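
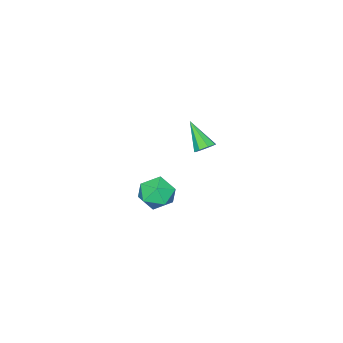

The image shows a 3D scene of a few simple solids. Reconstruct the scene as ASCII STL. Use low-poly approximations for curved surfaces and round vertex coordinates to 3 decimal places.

solid 
facet normal 0.147 0.689 -0.710
outer loop
vertex -2.544 -2.296 1.011
vertex -3.072 -2.404 0.797
vertex -2.857 -2.041 1.194
endloop
endfacet
facet normal 0.618 0.216 0.756
outer loop
vertex -2.544 -2.296 1.011
vertex -2.857 -2.041 1.194
vertex -3.328 -3.596 2.023
endloop
endfacet
facet normal 0.148 0.689 -0.710
outer loop
vertex -2.857 -2.041 1.194
vertex -3.072 -2.404 0.797
vertex -3.296 -1.997 1.145
endloop
endfacet
facet normal -0.049 0.481 0.875
outer loop
vertex -2.857 -2.041 1.194
vertex -3.296 -1.997 1.145
vertex -3.328 -3.596 2.023
endloop
endfacet
facet normal 0.148 0.688 -0.710
outer loop
vertex -3.296 -1.997 1.145
vertex -3.072 -2.404 0.797
vertex -3.604 -2.192 0.892
endloop
endfacet
facet normal -0.717 0.347 0.605
outer loop
vertex -3.296 -1.997 1.145
vertex -3.604 -2.192 0.892
vertex -3.328 -3.596 2.023
endloop
endfacet
facet normal 0.148 0.689 -0.710
outer loop
vertex -3.604 -2.192 0.892
vertex -3.072 -2.404 0.797
vertex -3.601 -2.511 0.583
endloop
endfacet
facet normal -0.988 -0.110 0.104
outer loop
vertex -3.604 -2.192 0.892
vertex -3.601 -2.511 0.583
vertex -3.328 -3.596 2.023
endloop
endfacet
facet normal 0.147 0.691 -0.708
outer loop
vertex -3.601 -2.511 0.583
vertex -3.072 -2.404 0.797
vertex -3.288 -2.766 0.399
endloop
endfacet
facet normal -0.706 -0.624 -0.336
outer loop
vertex -3.601 -2.511 0.583
vertex -3.288 -2.766 0.399
vertex -3.328 -3.596 2.023
endloop
endfacet
facet normal 0.148 0.690 -0.708
outer loop
vertex -3.288 -2.766 0.399
vertex -3.072 -2.404 0.797
vertex -2.849 -2.81 0.448
endloop
endfacet
facet normal -0.038 -0.889 -0.456
outer loop
vertex -3.288 -2.766 0.399
vertex -2.849 -2.81 0.448
vertex -3.328 -3.596 2.023
endloop
endfacet
facet normal 0.147 0.690 -0.709
outer loop
vertex -2.849 -2.81 0.448
vertex -3.072 -2.404 0.797
vertex -2.541 -2.615 0.702
endloop
endfacet
facet normal 0.630 -0.754 -0.185
outer loop
vertex -2.849 -2.81 0.448
vertex -2.541 -2.615 0.702
vertex -3.328 -3.596 2.023
endloop
endfacet
facet normal 0.147 0.689 -0.710
outer loop
vertex -2.541 -2.615 0.702
vertex -3.072 -2.404 0.797
vertex -2.544 -2.296 1.011
endloop
endfacet
facet normal 0.901 -0.297 0.316
outer loop
vertex -2.541 -2.615 0.702
vertex -2.544 -2.296 1.011
vertex -3.328 -3.596 2.023
endloop
endfacet
facet normal 0.201 -0.139 0.970
outer loop
vertex 3.476 0.552 3.09
vertex 2.685 0.021 3.178
vertex 3.515 -0.393 2.946
endloop
endfacet
facet normal 0.802 -0.057 0.594
outer loop
vertex 3.476 0.552 3.09
vertex 3.515 -0.393 2.946
vertex 3.989 0.199 2.363
endloop
endfacet
facet normal 0.773 0.576 0.266
outer loop
vertex 3.476 0.552 3.09
vertex 3.989 0.199 2.363
vertex 3.451 0.98 2.234
endloop
endfacet
facet normal 0.153 0.886 0.438
outer loop
vertex 3.476 0.552 3.09
vertex 3.451 0.98 2.234
vertex 2.645 0.87 2.738
endloop
endfacet
facet normal -0.200 0.443 0.874
outer loop
vertex 3.476 0.552 3.09
vertex 2.645 0.87 2.738
vertex 2.685 0.021 3.178
endloop
endfacet
facet normal 0.820 -0.564 0.094
outer loop
vertex 3.989 0.199 2.363
vertex 3.515 -0.393 2.946
vertex 3.515 -0.55 2.002
endloop
endfacet
facet normal -0.152 -0.697 0.701
outer loop
vertex 3.515 -0.393 2.946
vertex 2.685 0.021 3.178
vertex 2.709 -0.66 2.506
endloop
endfacet
facet normal -0.802 0.245 0.545
outer loop
vertex 2.685 0.021 3.178
vertex 2.645 0.87 2.738
vertex 2.171 0.121 2.377
endloop
endfacet
facet normal -0.231 0.960 -0.160
outer loop
vertex 2.645 0.87 2.738
vertex 3.451 0.98 2.234
vertex 2.645 0.713 1.794
endloop
endfacet
facet normal 0.772 0.460 -0.438
outer loop
vertex 3.451 0.98 2.234
vertex 3.989 0.199 2.363
vertex 3.475 0.299 1.562
endloop
endfacet
facet normal -0.153 -0.886 -0.438
outer loop
vertex 2.684 -0.232 1.65
vertex 3.515 -0.55 2.002
vertex 2.709 -0.66 2.506
endloop
endfacet
facet normal -0.773 -0.576 -0.266
outer loop
vertex 2.684 -0.232 1.65
vertex 2.709 -0.66 2.506
vertex 2.171 0.121 2.377
endloop
endfacet
facet normal -0.802 0.057 -0.594
outer loop
vertex 2.684 -0.232 1.65
vertex 2.171 0.121 2.377
vertex 2.645 0.713 1.794
endloop
endfacet
facet normal -0.201 0.139 -0.970
outer loop
vertex 2.684 -0.232 1.65
vertex 2.645 0.713 1.794
vertex 3.475 0.299 1.562
endloop
endfacet
facet normal 0.200 -0.443 -0.874
outer loop
vertex 2.684 -0.232 1.65
vertex 3.475 0.299 1.562
vertex 3.515 -0.55 2.002
endloop
endfacet
facet normal 0.231 -0.960 0.160
outer loop
vertex 2.709 -0.66 2.506
vertex 3.515 -0.55 2.002
vertex 3.515 -0.393 2.946
endloop
endfacet
facet normal -0.772 -0.460 0.438
outer loop
vertex 2.171 0.121 2.377
vertex 2.709 -0.66 2.506
vertex 2.685 0.021 3.178
endloop
endfacet
facet normal -0.820 0.564 -0.094
outer loop
vertex 2.645 0.713 1.794
vertex 2.171 0.121 2.377
vertex 2.645 0.87 2.738
endloop
endfacet
facet normal 0.152 0.697 -0.701
outer loop
vertex 3.475 0.299 1.562
vertex 2.645 0.713 1.794
vertex 3.451 0.98 2.234
endloop
endfacet
facet normal 0.802 -0.245 -0.545
outer loop
vertex 3.515 -0.55 2.002
vertex 3.475 0.299 1.562
vertex 3.989 0.199 2.363
endloop
endfacet

endsolid


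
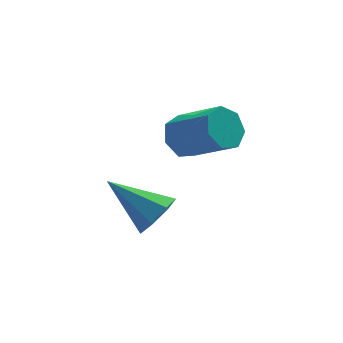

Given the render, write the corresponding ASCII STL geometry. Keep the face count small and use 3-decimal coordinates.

solid 
facet normal -0.620 0.569 -0.540
outer loop
vertex 3.641 2.614 1.969
vertex 3.303 2.909 2.668
vertex 3.949 3.206 2.239
endloop
endfacet
facet normal 0.658 0.001 -0.753
outer loop
vertex 3.641 2.614 1.969
vertex 3.949 3.206 2.239
vertex 4.794 1.555 2.974
endloop
endfacet
facet normal 0.658 0.001 -0.753
outer loop
vertex 4.794 1.555 2.974
vertex 3.949 3.206 2.239
vertex 5.102 2.147 3.244
endloop
endfacet
facet normal 0.620 -0.569 0.541
outer loop
vertex 4.794 1.555 2.974
vertex 5.102 2.147 3.244
vertex 4.457 1.851 3.672
endloop
endfacet
facet normal -0.620 0.569 -0.540
outer loop
vertex 3.949 3.206 2.239
vertex 3.303 2.909 2.668
vertex 3.772 3.575 2.831
endloop
endfacet
facet normal 0.745 0.643 -0.178
outer loop
vertex 3.949 3.206 2.239
vertex 3.772 3.575 2.831
vertex 5.102 2.147 3.244
endloop
endfacet
facet normal 0.745 0.643 -0.178
outer loop
vertex 5.102 2.147 3.244
vertex 3.772 3.575 2.831
vertex 4.925 2.516 3.836
endloop
endfacet
facet normal 0.620 -0.569 0.540
outer loop
vertex 5.102 2.147 3.244
vertex 4.925 2.516 3.836
vertex 4.457 1.851 3.672
endloop
endfacet
facet normal -0.620 0.569 -0.541
outer loop
vertex 3.772 3.575 2.831
vertex 3.303 2.909 2.668
vertex 3.241 3.443 3.301
endloop
endfacet
facet normal 0.272 0.802 0.532
outer loop
vertex 3.772 3.575 2.831
vertex 3.241 3.443 3.301
vertex 4.925 2.516 3.836
endloop
endfacet
facet normal 0.272 0.801 0.533
outer loop
vertex 4.925 2.516 3.836
vertex 3.241 3.443 3.301
vertex 4.395 2.384 4.305
endloop
endfacet
facet normal 0.620 -0.569 0.540
outer loop
vertex 4.925 2.516 3.836
vertex 4.395 2.384 4.305
vertex 4.457 1.851 3.672
endloop
endfacet
facet normal -0.620 0.569 -0.541
outer loop
vertex 3.241 3.443 3.301
vertex 3.303 2.909 2.668
vertex 2.758 2.909 3.293
endloop
endfacet
facet normal -0.407 0.355 0.842
outer loop
vertex 3.241 3.443 3.301
vertex 2.758 2.909 3.293
vertex 4.395 2.384 4.305
endloop
endfacet
facet normal -0.406 0.357 0.841
outer loop
vertex 4.395 2.384 4.305
vertex 2.758 2.909 3.293
vertex 3.911 1.85 4.298
endloop
endfacet
facet normal 0.620 -0.569 0.540
outer loop
vertex 4.395 2.384 4.305
vertex 3.911 1.85 4.298
vertex 4.457 1.851 3.672
endloop
endfacet
facet normal -0.620 0.569 -0.541
outer loop
vertex 2.758 2.909 3.293
vertex 3.303 2.909 2.668
vertex 2.685 2.375 2.815
endloop
endfacet
facet normal -0.778 -0.356 0.517
outer loop
vertex 2.758 2.909 3.293
vertex 2.685 2.375 2.815
vertex 3.911 1.85 4.298
endloop
endfacet
facet normal -0.778 -0.358 0.517
outer loop
vertex 3.911 1.85 4.298
vertex 2.685 2.375 2.815
vertex 3.838 1.317 3.819
endloop
endfacet
facet normal 0.620 -0.570 0.540
outer loop
vertex 3.911 1.85 4.298
vertex 3.838 1.317 3.819
vertex 4.457 1.851 3.672
endloop
endfacet
facet normal -0.620 0.569 -0.540
outer loop
vertex 2.685 2.375 2.815
vertex 3.303 2.909 2.668
vertex 3.078 2.244 2.225
endloop
endfacet
facet normal -0.564 -0.802 -0.198
outer loop
vertex 2.685 2.375 2.815
vertex 3.078 2.244 2.225
vertex 3.838 1.317 3.819
endloop
endfacet
facet normal -0.565 -0.802 -0.197
outer loop
vertex 3.838 1.317 3.819
vertex 3.078 2.244 2.225
vertex 4.231 1.185 3.23
endloop
endfacet
facet normal 0.619 -0.569 0.541
outer loop
vertex 3.838 1.317 3.819
vertex 4.231 1.185 3.23
vertex 4.457 1.851 3.672
endloop
endfacet
facet normal -0.620 0.569 -0.540
outer loop
vertex 3.078 2.244 2.225
vertex 3.303 2.909 2.668
vertex 3.641 2.614 1.969
endloop
endfacet
facet normal 0.075 -0.642 -0.763
outer loop
vertex 3.078 2.244 2.225
vertex 3.641 2.614 1.969
vertex 4.231 1.185 3.23
endloop
endfacet
facet normal 0.075 -0.642 -0.763
outer loop
vertex 4.231 1.185 3.23
vertex 3.641 2.614 1.969
vertex 4.794 1.555 2.974
endloop
endfacet
facet normal 0.620 -0.569 0.541
outer loop
vertex 4.231 1.185 3.23
vertex 4.794 1.555 2.974
vertex 4.457 1.851 3.672
endloop
endfacet
facet normal 0.710 -0.413 -0.570
outer loop
vertex 2.833 2.493 -0.058
vertex 2.358 1.767 -0.124
vertex 2.353 2.469 -0.639
endloop
endfacet
facet normal 0.026 0.998 -0.063
outer loop
vertex 2.833 2.493 -0.058
vertex 2.353 2.469 -0.639
vertex 0.902 2.613 1.044
endloop
endfacet
facet normal 0.710 -0.413 -0.570
outer loop
vertex 2.353 2.469 -0.639
vertex 2.358 1.767 -0.124
vertex 1.876 1.916 -0.833
endloop
endfacet
facet normal -0.544 0.654 -0.525
outer loop
vertex 2.353 2.469 -0.639
vertex 1.876 1.916 -0.833
vertex 0.902 2.613 1.044
endloop
endfacet
facet normal 0.710 -0.413 -0.570
outer loop
vertex 1.876 1.916 -0.833
vertex 2.358 1.767 -0.124
vertex 1.762 1.251 -0.493
endloop
endfacet
facet normal -0.896 -0.071 -0.439
outer loop
vertex 1.876 1.916 -0.833
vertex 1.762 1.251 -0.493
vertex 0.902 2.613 1.044
endloop
endfacet
facet normal 0.710 -0.412 -0.571
outer loop
vertex 1.762 1.251 -0.493
vertex 2.358 1.767 -0.124
vertex 2.098 0.975 0.124
endloop
endfacet
facet normal -0.763 -0.632 0.133
outer loop
vertex 1.762 1.251 -0.493
vertex 2.098 0.975 0.124
vertex 0.902 2.613 1.044
endloop
endfacet
facet normal 0.710 -0.412 -0.571
outer loop
vertex 2.098 0.975 0.124
vertex 2.358 1.767 -0.124
vertex 2.629 1.295 0.554
endloop
endfacet
facet normal -0.248 -0.606 0.756
outer loop
vertex 2.098 0.975 0.124
vertex 2.629 1.295 0.554
vertex 0.902 2.613 1.044
endloop
endfacet
facet normal 0.710 -0.412 -0.571
outer loop
vertex 2.629 1.295 0.554
vertex 2.358 1.767 -0.124
vertex 2.956 1.97 0.474
endloop
endfacet
facet normal 0.264 -0.013 0.965
outer loop
vertex 2.629 1.295 0.554
vertex 2.956 1.97 0.474
vertex 0.902 2.613 1.044
endloop
endfacet
facet normal 0.710 -0.413 -0.570
outer loop
vertex 2.956 1.97 0.474
vertex 2.358 1.767 -0.124
vertex 2.833 2.493 -0.058
endloop
endfacet
facet normal 0.386 0.701 0.600
outer loop
vertex 2.956 1.97 0.474
vertex 2.833 2.493 -0.058
vertex 0.902 2.613 1.044
endloop
endfacet

endsolid


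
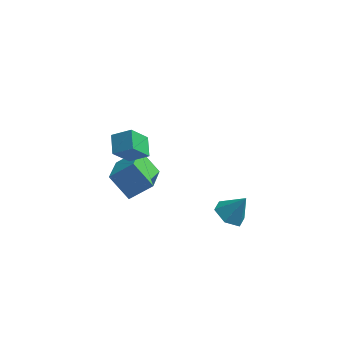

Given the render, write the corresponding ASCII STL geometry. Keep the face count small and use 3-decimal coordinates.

solid 
facet normal -0.450 -0.445 0.774
outer loop
vertex -2.331 -0.041 4.009
vertex -2.591 0.962 4.434
vertex -3.306 -0.051 3.437
endloop
endfacet
facet normal 0.232 -0.896 -0.379
outer loop
vertex -2.649 0.598 2.306
vertex -2.331 -0.041 4.009
vertex -3.306 -0.051 3.437
endloop
endfacet
facet normal -0.450 -0.444 0.774
outer loop
vertex -3.306 -0.051 3.437
vertex -2.591 0.962 4.434
vertex -3.565 0.952 3.862
endloop
endfacet
facet normal -0.863 -0.008 -0.506
outer loop
vertex -3.565 0.952 3.862
vertex -2.649 0.598 2.306
vertex -3.306 -0.051 3.437
endloop
endfacet
facet normal 0.862 0.009 0.506
outer loop
vertex -2.331 -0.041 4.009
vertex -1.934 1.611 3.303
vertex -2.591 0.962 4.434
endloop
endfacet
facet normal 0.232 -0.896 -0.379
outer loop
vertex -1.675 0.608 2.878
vertex -2.331 -0.041 4.009
vertex -2.649 0.598 2.306
endloop
endfacet
facet normal 0.863 0.009 0.505
outer loop
vertex -1.675 0.608 2.878
vertex -1.934 1.611 3.303
vertex -2.331 -0.041 4.009
endloop
endfacet
facet normal -0.232 0.896 0.379
outer loop
vertex -2.591 0.962 4.434
vertex -1.934 1.611 3.303
vertex -3.565 0.952 3.862
endloop
endfacet
facet normal -0.863 -0.009 -0.506
outer loop
vertex -2.909 1.601 2.731
vertex -2.649 0.598 2.306
vertex -3.565 0.952 3.862
endloop
endfacet
facet normal -0.232 0.896 0.380
outer loop
vertex -3.565 0.952 3.862
vertex -1.934 1.611 3.303
vertex -2.909 1.601 2.731
endloop
endfacet
facet normal 0.450 0.445 -0.774
outer loop
vertex -2.909 1.601 2.731
vertex -1.675 0.608 2.878
vertex -2.649 0.598 2.306
endloop
endfacet
facet normal 0.450 0.444 -0.775
outer loop
vertex -1.934 1.611 3.303
vertex -1.675 0.608 2.878
vertex -2.909 1.601 2.731
endloop
endfacet
facet normal -0.648 0.269 0.713
outer loop
vertex -4.094 2.538 -1.252
vertex -2.936 2.925 -0.346
vertex -4.138 4.442 -2.01
endloop
endfacet
facet normal -0.762 -0.255 -0.595
outer loop
vertex -3.064 3.995 -3.194
vertex -4.094 2.538 -1.252
vertex -4.138 4.442 -2.01
endloop
endfacet
facet normal -0.647 0.269 0.713
outer loop
vertex -4.138 4.442 -2.01
vertex -2.936 2.925 -0.346
vertex -2.98 4.829 -1.105
endloop
endfacet
facet normal -0.021 0.929 -0.370
outer loop
vertex -2.98 4.829 -1.105
vertex -3.064 3.995 -3.194
vertex -4.138 4.442 -2.01
endloop
endfacet
facet normal 0.021 -0.929 0.370
outer loop
vertex -4.094 2.538 -1.252
vertex -1.862 2.478 -1.53
vertex -2.936 2.925 -0.346
endloop
endfacet
facet normal -0.762 -0.255 -0.595
outer loop
vertex -3.02 2.091 -2.435
vertex -4.094 2.538 -1.252
vertex -3.064 3.995 -3.194
endloop
endfacet
facet normal 0.021 -0.929 0.370
outer loop
vertex -3.02 2.091 -2.435
vertex -1.862 2.478 -1.53
vertex -4.094 2.538 -1.252
endloop
endfacet
facet normal 0.762 0.255 0.595
outer loop
vertex -2.936 2.925 -0.346
vertex -1.862 2.478 -1.53
vertex -2.98 4.829 -1.105
endloop
endfacet
facet normal -0.021 0.929 -0.370
outer loop
vertex -1.906 4.382 -2.288
vertex -3.064 3.995 -3.194
vertex -2.98 4.829 -1.105
endloop
endfacet
facet normal 0.762 0.255 0.595
outer loop
vertex -2.98 4.829 -1.105
vertex -1.862 2.478 -1.53
vertex -1.906 4.382 -2.288
endloop
endfacet
facet normal 0.648 -0.269 -0.713
outer loop
vertex -1.906 4.382 -2.288
vertex -3.02 2.091 -2.435
vertex -3.064 3.995 -3.194
endloop
endfacet
facet normal 0.647 -0.269 -0.713
outer loop
vertex -1.862 2.478 -1.53
vertex -3.02 2.091 -2.435
vertex -1.906 4.382 -2.288
endloop
endfacet
facet normal -0.527 -0.151 -0.836
outer loop
vertex 2.549 1.899 -3.491
vertex 1.94 2.518 -3.219
vertex 2.656 2.774 -3.717
endloop
endfacet
facet normal 0.991 -0.131 -0.039
outer loop
vertex 2.549 1.899 -3.491
vertex 2.656 2.774 -3.717
vertex 2.72 2.742 -1.981
endloop
endfacet
facet normal -0.527 -0.151 -0.836
outer loop
vertex 2.656 2.774 -3.717
vertex 1.94 2.518 -3.219
vertex 2.047 3.393 -3.445
endloop
endfacet
facet normal 0.710 0.704 -0.013
outer loop
vertex 2.656 2.774 -3.717
vertex 2.047 3.393 -3.445
vertex 2.72 2.742 -1.981
endloop
endfacet
facet normal -0.528 -0.151 -0.836
outer loop
vertex 2.047 3.393 -3.445
vertex 1.94 2.518 -3.219
vertex 1.33 3.137 -2.946
endloop
endfacet
facet normal -0.033 0.908 0.419
outer loop
vertex 2.047 3.393 -3.445
vertex 1.33 3.137 -2.946
vertex 2.72 2.742 -1.981
endloop
endfacet
facet normal -0.528 -0.151 -0.836
outer loop
vertex 1.33 3.137 -2.946
vertex 1.94 2.518 -3.219
vertex 1.223 2.262 -2.72
endloop
endfacet
facet normal -0.495 0.274 0.825
outer loop
vertex 1.33 3.137 -2.946
vertex 1.223 2.262 -2.72
vertex 2.72 2.742 -1.981
endloop
endfacet
facet normal -0.528 -0.152 -0.836
outer loop
vertex 1.223 2.262 -2.72
vertex 1.94 2.518 -3.219
vertex 1.832 1.643 -2.992
endloop
endfacet
facet normal -0.214 -0.562 0.799
outer loop
vertex 1.223 2.262 -2.72
vertex 1.832 1.643 -2.992
vertex 2.72 2.742 -1.981
endloop
endfacet
facet normal -0.528 -0.152 -0.836
outer loop
vertex 1.832 1.643 -2.992
vertex 1.94 2.518 -3.219
vertex 2.549 1.899 -3.491
endloop
endfacet
facet normal 0.529 -0.765 0.367
outer loop
vertex 1.832 1.643 -2.992
vertex 2.549 1.899 -3.491
vertex 2.72 2.742 -1.981
endloop
endfacet

endsolid


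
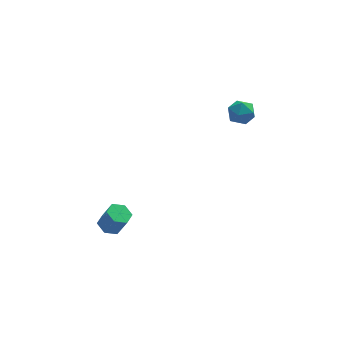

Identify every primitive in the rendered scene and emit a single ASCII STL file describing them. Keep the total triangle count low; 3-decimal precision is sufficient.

solid 
facet normal -0.348 0.261 -0.901
outer loop
vertex -2.522 -3.185 -4.709
vertex -3.118 -3.175 -4.476
vertex -2.759 -2.645 -4.461
endloop
endfacet
facet normal 0.861 0.469 -0.198
outer loop
vertex -2.522 -3.185 -4.709
vertex -2.759 -2.645 -4.461
vertex -2.107 -3.495 -3.638
endloop
endfacet
facet normal 0.861 0.469 -0.198
outer loop
vertex -2.107 -3.495 -3.638
vertex -2.759 -2.645 -4.461
vertex -2.344 -2.955 -3.39
endloop
endfacet
facet normal 0.350 -0.260 0.900
outer loop
vertex -2.107 -3.495 -3.638
vertex -2.344 -2.955 -3.39
vertex -2.702 -3.485 -3.404
endloop
endfacet
facet normal -0.348 0.261 -0.901
outer loop
vertex -2.759 -2.645 -4.461
vertex -3.118 -3.175 -4.476
vertex -3.355 -2.635 -4.228
endloop
endfacet
facet normal 0.109 0.965 0.237
outer loop
vertex -2.759 -2.645 -4.461
vertex -3.355 -2.635 -4.228
vertex -2.344 -2.955 -3.39
endloop
endfacet
facet normal 0.109 0.965 0.237
outer loop
vertex -2.344 -2.955 -3.39
vertex -3.355 -2.635 -4.228
vertex -2.94 -2.945 -3.156
endloop
endfacet
facet normal 0.349 -0.260 0.900
outer loop
vertex -2.344 -2.955 -3.39
vertex -2.94 -2.945 -3.156
vertex -2.702 -3.485 -3.404
endloop
endfacet
facet normal -0.350 0.260 -0.900
outer loop
vertex -3.355 -2.635 -4.228
vertex -3.118 -3.175 -4.476
vertex -3.713 -3.165 -4.242
endloop
endfacet
facet normal -0.752 0.496 0.434
outer loop
vertex -3.355 -2.635 -4.228
vertex -3.713 -3.165 -4.242
vertex -2.94 -2.945 -3.156
endloop
endfacet
facet normal -0.752 0.496 0.435
outer loop
vertex -2.94 -2.945 -3.156
vertex -3.713 -3.165 -4.242
vertex -3.298 -3.475 -3.171
endloop
endfacet
facet normal 0.348 -0.260 0.901
outer loop
vertex -2.94 -2.945 -3.156
vertex -3.298 -3.475 -3.171
vertex -2.702 -3.485 -3.404
endloop
endfacet
facet normal -0.350 0.260 -0.900
outer loop
vertex -3.713 -3.165 -4.242
vertex -3.118 -3.175 -4.476
vertex -3.476 -3.705 -4.49
endloop
endfacet
facet normal -0.861 -0.469 0.198
outer loop
vertex -3.713 -3.165 -4.242
vertex -3.476 -3.705 -4.49
vertex -3.298 -3.475 -3.171
endloop
endfacet
facet normal -0.861 -0.469 0.198
outer loop
vertex -3.298 -3.475 -3.171
vertex -3.476 -3.705 -4.49
vertex -3.061 -4.015 -3.419
endloop
endfacet
facet normal 0.348 -0.261 0.901
outer loop
vertex -3.298 -3.475 -3.171
vertex -3.061 -4.015 -3.419
vertex -2.702 -3.485 -3.404
endloop
endfacet
facet normal -0.349 0.260 -0.900
outer loop
vertex -3.476 -3.705 -4.49
vertex -3.118 -3.175 -4.476
vertex -2.88 -3.715 -4.724
endloop
endfacet
facet normal -0.109 -0.965 -0.237
outer loop
vertex -3.476 -3.705 -4.49
vertex -2.88 -3.715 -4.724
vertex -3.061 -4.015 -3.419
endloop
endfacet
facet normal -0.109 -0.965 -0.237
outer loop
vertex -3.061 -4.015 -3.419
vertex -2.88 -3.715 -4.724
vertex -2.465 -4.025 -3.652
endloop
endfacet
facet normal 0.348 -0.261 0.901
outer loop
vertex -3.061 -4.015 -3.419
vertex -2.465 -4.025 -3.652
vertex -2.702 -3.485 -3.404
endloop
endfacet
facet normal -0.348 0.260 -0.901
outer loop
vertex -2.88 -3.715 -4.724
vertex -3.118 -3.175 -4.476
vertex -2.522 -3.185 -4.709
endloop
endfacet
facet normal 0.752 -0.496 -0.434
outer loop
vertex -2.88 -3.715 -4.724
vertex -2.522 -3.185 -4.709
vertex -2.465 -4.025 -3.652
endloop
endfacet
facet normal 0.752 -0.496 -0.435
outer loop
vertex -2.465 -4.025 -3.652
vertex -2.522 -3.185 -4.709
vertex -2.107 -3.495 -3.638
endloop
endfacet
facet normal 0.350 -0.260 0.900
outer loop
vertex -2.465 -4.025 -3.652
vertex -2.107 -3.495 -3.638
vertex -2.702 -3.485 -3.404
endloop
endfacet
facet normal -0.968 0.209 -0.135
outer loop
vertex 2.961 -1.43 1.146
vertex 2.805 -2.16 1.133
vertex 2.795 -1.788 1.78
endloop
endfacet
facet normal -0.648 0.723 0.239
outer loop
vertex 2.961 -1.43 1.146
vertex 2.795 -1.788 1.78
vertex 3.349 -1.288 1.768
endloop
endfacet
facet normal -0.112 0.982 -0.155
outer loop
vertex 2.961 -1.43 1.146
vertex 3.349 -1.288 1.768
vertex 3.702 -1.351 1.113
endloop
endfacet
facet normal -0.101 0.626 -0.774
outer loop
vertex 2.961 -1.43 1.146
vertex 3.702 -1.351 1.113
vertex 3.367 -1.89 0.721
endloop
endfacet
facet normal -0.630 0.148 -0.762
outer loop
vertex 2.961 -1.43 1.146
vertex 3.367 -1.89 0.721
vertex 2.805 -2.16 1.133
endloop
endfacet
facet normal -0.369 0.428 0.825
outer loop
vertex 3.349 -1.288 1.768
vertex 2.795 -1.788 1.78
vertex 3.433 -1.93 2.139
endloop
endfacet
facet normal -0.887 -0.405 0.219
outer loop
vertex 2.795 -1.788 1.78
vertex 2.805 -2.16 1.133
vertex 3.098 -2.469 1.747
endloop
endfacet
facet normal -0.340 -0.503 -0.794
outer loop
vertex 2.805 -2.16 1.133
vertex 3.367 -1.89 0.721
vertex 3.451 -2.532 1.092
endloop
endfacet
facet normal 0.517 0.269 -0.812
outer loop
vertex 3.367 -1.89 0.721
vertex 3.702 -1.351 1.113
vertex 4.005 -2.032 1.08
endloop
endfacet
facet normal 0.499 0.846 0.188
outer loop
vertex 3.702 -1.351 1.113
vertex 3.349 -1.288 1.768
vertex 3.995 -1.66 1.727
endloop
endfacet
facet normal 0.101 -0.626 0.774
outer loop
vertex 3.839 -2.39 1.714
vertex 3.433 -1.93 2.139
vertex 3.098 -2.469 1.747
endloop
endfacet
facet normal 0.112 -0.982 0.155
outer loop
vertex 3.839 -2.39 1.714
vertex 3.098 -2.469 1.747
vertex 3.451 -2.532 1.092
endloop
endfacet
facet normal 0.648 -0.723 -0.239
outer loop
vertex 3.839 -2.39 1.714
vertex 3.451 -2.532 1.092
vertex 4.005 -2.032 1.08
endloop
endfacet
facet normal 0.968 -0.209 0.135
outer loop
vertex 3.839 -2.39 1.714
vertex 4.005 -2.032 1.08
vertex 3.995 -1.66 1.727
endloop
endfacet
facet normal 0.630 -0.148 0.762
outer loop
vertex 3.839 -2.39 1.714
vertex 3.995 -1.66 1.727
vertex 3.433 -1.93 2.139
endloop
endfacet
facet normal -0.517 -0.269 0.812
outer loop
vertex 3.098 -2.469 1.747
vertex 3.433 -1.93 2.139
vertex 2.795 -1.788 1.78
endloop
endfacet
facet normal -0.499 -0.846 -0.188
outer loop
vertex 3.451 -2.532 1.092
vertex 3.098 -2.469 1.747
vertex 2.805 -2.16 1.133
endloop
endfacet
facet normal 0.369 -0.428 -0.825
outer loop
vertex 4.005 -2.032 1.08
vertex 3.451 -2.532 1.092
vertex 3.367 -1.89 0.721
endloop
endfacet
facet normal 0.887 0.405 -0.219
outer loop
vertex 3.995 -1.66 1.727
vertex 4.005 -2.032 1.08
vertex 3.702 -1.351 1.113
endloop
endfacet
facet normal 0.340 0.503 0.794
outer loop
vertex 3.433 -1.93 2.139
vertex 3.995 -1.66 1.727
vertex 3.349 -1.288 1.768
endloop
endfacet

endsolid


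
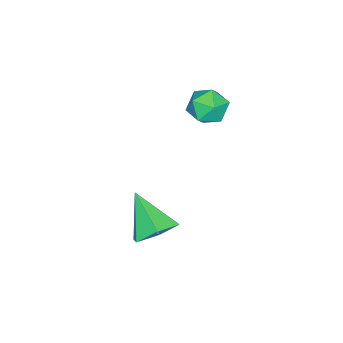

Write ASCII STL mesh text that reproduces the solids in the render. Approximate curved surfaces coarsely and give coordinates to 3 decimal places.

solid 
facet normal 0.312 0.619 -0.721
outer loop
vertex 1.002 -0.315 -3.786
vertex 0.336 -0.785 -4.478
vertex 0.004 0.053 -3.902
endloop
endfacet
facet normal 0.034 0.384 0.923
outer loop
vertex 1.002 -0.315 -3.786
vertex 0.004 0.053 -3.902
vertex -0.296 -2.035 -3.022
endloop
endfacet
facet normal 0.313 0.619 -0.720
outer loop
vertex 0.004 0.053 -3.902
vertex 0.336 -0.785 -4.478
vertex -0.662 -0.417 -4.595
endloop
endfacet
facet normal -0.782 0.334 0.526
outer loop
vertex 0.004 0.053 -3.902
vertex -0.662 -0.417 -4.595
vertex -0.296 -2.035 -3.022
endloop
endfacet
facet normal 0.313 0.618 -0.721
outer loop
vertex -0.662 -0.417 -4.595
vertex 0.336 -0.785 -4.478
vertex -0.331 -1.256 -5.171
endloop
endfacet
facet normal -0.947 -0.308 -0.096
outer loop
vertex -0.662 -0.417 -4.595
vertex -0.331 -1.256 -5.171
vertex -0.296 -2.035 -3.022
endloop
endfacet
facet normal 0.313 0.618 -0.721
outer loop
vertex -0.331 -1.256 -5.171
vertex 0.336 -0.785 -4.478
vertex 0.667 -1.624 -5.054
endloop
endfacet
facet normal -0.294 -0.900 -0.321
outer loop
vertex -0.331 -1.256 -5.171
vertex 0.667 -1.624 -5.054
vertex -0.296 -2.035 -3.022
endloop
endfacet
facet normal 0.313 0.618 -0.721
outer loop
vertex 0.667 -1.624 -5.054
vertex 0.336 -0.785 -4.478
vertex 1.334 -1.153 -4.361
endloop
endfacet
facet normal 0.522 -0.850 0.075
outer loop
vertex 0.667 -1.624 -5.054
vertex 1.334 -1.153 -4.361
vertex -0.296 -2.035 -3.022
endloop
endfacet
facet normal 0.313 0.619 -0.721
outer loop
vertex 1.334 -1.153 -4.361
vertex 0.336 -0.785 -4.478
vertex 1.002 -0.315 -3.786
endloop
endfacet
facet normal 0.686 -0.207 0.698
outer loop
vertex 1.334 -1.153 -4.361
vertex 1.002 -0.315 -3.786
vertex -0.296 -2.035 -3.022
endloop
endfacet
facet normal -0.702 0.392 0.595
outer loop
vertex -4.296 -0.384 0.7
vertex -3.664 -0.317 1.401
vertex -3.776 0.401 0.796
endloop
endfacet
facet normal -0.826 0.558 -0.088
outer loop
vertex -4.296 -0.384 0.7
vertex -3.776 0.401 0.796
vertex -3.93 0.038 -0.064
endloop
endfacet
facet normal -0.889 -0.053 -0.455
outer loop
vertex -4.296 -0.384 0.7
vertex -3.93 0.038 -0.064
vertex -3.912 -0.906 0.01
endloop
endfacet
facet normal -0.804 -0.594 0.002
outer loop
vertex -4.296 -0.384 0.7
vertex -3.912 -0.906 0.01
vertex -3.748 -1.125 0.915
endloop
endfacet
facet normal -0.688 -0.320 0.651
outer loop
vertex -4.296 -0.384 0.7
vertex -3.748 -1.125 0.915
vertex -3.664 -0.317 1.401
endloop
endfacet
facet normal -0.256 0.906 -0.337
outer loop
vertex -3.93 0.038 -0.064
vertex -3.776 0.401 0.796
vertex -3.072 0.365 0.165
endloop
endfacet
facet normal -0.055 0.638 0.768
outer loop
vertex -3.776 0.401 0.796
vertex -3.664 -0.317 1.401
vertex -2.908 0.146 1.07
endloop
endfacet
facet normal -0.034 -0.513 0.858
outer loop
vertex -3.664 -0.317 1.401
vertex -3.748 -1.125 0.915
vertex -2.89 -0.798 1.144
endloop
endfacet
facet normal -0.221 -0.956 -0.191
outer loop
vertex -3.748 -1.125 0.915
vertex -3.912 -0.906 0.01
vertex -3.044 -1.161 0.284
endloop
endfacet
facet normal -0.358 -0.080 -0.930
outer loop
vertex -3.912 -0.906 0.01
vertex -3.93 0.038 -0.064
vertex -3.156 -0.443 -0.321
endloop
endfacet
facet normal 0.804 0.594 -0.002
outer loop
vertex -2.524 -0.376 0.38
vertex -3.072 0.365 0.165
vertex -2.908 0.146 1.07
endloop
endfacet
facet normal 0.889 0.053 0.455
outer loop
vertex -2.524 -0.376 0.38
vertex -2.908 0.146 1.07
vertex -2.89 -0.798 1.144
endloop
endfacet
facet normal 0.826 -0.558 0.088
outer loop
vertex -2.524 -0.376 0.38
vertex -2.89 -0.798 1.144
vertex -3.044 -1.161 0.284
endloop
endfacet
facet normal 0.702 -0.392 -0.595
outer loop
vertex -2.524 -0.376 0.38
vertex -3.044 -1.161 0.284
vertex -3.156 -0.443 -0.321
endloop
endfacet
facet normal 0.688 0.320 -0.651
outer loop
vertex -2.524 -0.376 0.38
vertex -3.156 -0.443 -0.321
vertex -3.072 0.365 0.165
endloop
endfacet
facet normal 0.221 0.956 0.191
outer loop
vertex -2.908 0.146 1.07
vertex -3.072 0.365 0.165
vertex -3.776 0.401 0.796
endloop
endfacet
facet normal 0.358 0.080 0.930
outer loop
vertex -2.89 -0.798 1.144
vertex -2.908 0.146 1.07
vertex -3.664 -0.317 1.401
endloop
endfacet
facet normal 0.256 -0.906 0.337
outer loop
vertex -3.044 -1.161 0.284
vertex -2.89 -0.798 1.144
vertex -3.748 -1.125 0.915
endloop
endfacet
facet normal 0.055 -0.638 -0.768
outer loop
vertex -3.156 -0.443 -0.321
vertex -3.044 -1.161 0.284
vertex -3.912 -0.906 0.01
endloop
endfacet
facet normal 0.034 0.513 -0.858
outer loop
vertex -3.072 0.365 0.165
vertex -3.156 -0.443 -0.321
vertex -3.93 0.038 -0.064
endloop
endfacet

endsolid


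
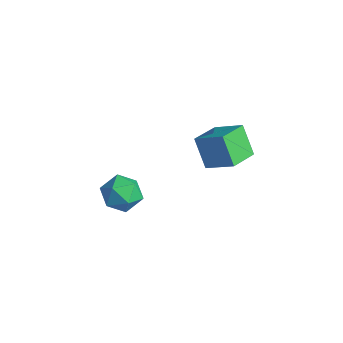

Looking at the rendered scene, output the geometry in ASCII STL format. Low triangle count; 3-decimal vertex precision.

solid 
facet normal -0.551 0.020 0.834
outer loop
vertex 1.854 1.849 0.609
vertex 1.367 3.32 0.251
vertex 0.597 1.234 -0.207
endloop
endfacet
facet normal 0.306 -0.925 0.225
outer loop
vertex 1.513 1.2 -1.591
vertex 1.854 1.849 0.609
vertex 0.597 1.234 -0.207
endloop
endfacet
facet normal -0.551 0.020 0.834
outer loop
vertex 0.597 1.234 -0.207
vertex 1.367 3.32 0.251
vertex 0.11 2.705 -0.565
endloop
endfacet
facet normal -0.776 -0.380 -0.504
outer loop
vertex 0.11 2.705 -0.565
vertex 1.513 1.2 -1.591
vertex 0.597 1.234 -0.207
endloop
endfacet
facet normal 0.776 0.380 0.504
outer loop
vertex 1.854 1.849 0.609
vertex 2.283 3.286 -1.133
vertex 1.367 3.32 0.251
endloop
endfacet
facet normal 0.306 -0.925 0.225
outer loop
vertex 2.77 1.815 -0.775
vertex 1.854 1.849 0.609
vertex 1.513 1.2 -1.591
endloop
endfacet
facet normal 0.776 0.380 0.504
outer loop
vertex 2.77 1.815 -0.775
vertex 2.283 3.286 -1.133
vertex 1.854 1.849 0.609
endloop
endfacet
facet normal -0.306 0.925 -0.225
outer loop
vertex 1.367 3.32 0.251
vertex 2.283 3.286 -1.133
vertex 0.11 2.705 -0.565
endloop
endfacet
facet normal -0.776 -0.380 -0.504
outer loop
vertex 1.026 2.671 -1.949
vertex 1.513 1.2 -1.591
vertex 0.11 2.705 -0.565
endloop
endfacet
facet normal -0.306 0.925 -0.225
outer loop
vertex 0.11 2.705 -0.565
vertex 2.283 3.286 -1.133
vertex 1.026 2.671 -1.949
endloop
endfacet
facet normal 0.551 -0.020 -0.834
outer loop
vertex 1.026 2.671 -1.949
vertex 2.77 1.815 -0.775
vertex 1.513 1.2 -1.591
endloop
endfacet
facet normal 0.551 -0.020 -0.834
outer loop
vertex 2.283 3.286 -1.133
vertex 2.77 1.815 -0.775
vertex 1.026 2.671 -1.949
endloop
endfacet
facet normal -0.178 0.665 0.725
outer loop
vertex 1.0 -2.133 -1.014
vertex 0.652 -2.889 -0.407
vertex 1.651 -2.636 -0.393
endloop
endfacet
facet normal 0.369 0.873 0.320
outer loop
vertex 1.0 -2.133 -1.014
vertex 1.651 -2.636 -0.393
vertex 1.934 -2.403 -1.356
endloop
endfacet
facet normal 0.138 0.925 -0.353
outer loop
vertex 1.0 -2.133 -1.014
vertex 1.934 -2.403 -1.356
vertex 1.11 -2.512 -1.965
endloop
endfacet
facet normal -0.553 0.750 -0.363
outer loop
vertex 1.0 -2.133 -1.014
vertex 1.11 -2.512 -1.965
vertex 0.318 -2.813 -1.379
endloop
endfacet
facet normal -0.749 0.589 0.303
outer loop
vertex 1.0 -2.133 -1.014
vertex 0.318 -2.813 -1.379
vertex 0.652 -2.889 -0.407
endloop
endfacet
facet normal 0.868 0.360 0.342
outer loop
vertex 1.934 -2.403 -1.356
vertex 1.651 -2.636 -0.393
vertex 2.162 -3.327 -0.961
endloop
endfacet
facet normal -0.020 0.024 1.000
outer loop
vertex 1.651 -2.636 -0.393
vertex 0.652 -2.889 -0.407
vertex 1.37 -3.628 -0.375
endloop
endfacet
facet normal -0.944 -0.097 0.317
outer loop
vertex 0.652 -2.889 -0.407
vertex 0.318 -2.813 -1.379
vertex 0.546 -3.737 -0.984
endloop
endfacet
facet normal -0.626 0.164 -0.762
outer loop
vertex 0.318 -2.813 -1.379
vertex 1.11 -2.512 -1.965
vertex 0.829 -3.504 -1.947
endloop
endfacet
facet normal 0.493 0.447 -0.747
outer loop
vertex 1.11 -2.512 -1.965
vertex 1.934 -2.403 -1.356
vertex 1.828 -3.251 -1.933
endloop
endfacet
facet normal 0.553 -0.750 0.363
outer loop
vertex 1.48 -4.007 -1.326
vertex 2.162 -3.327 -0.961
vertex 1.37 -3.628 -0.375
endloop
endfacet
facet normal -0.138 -0.925 0.353
outer loop
vertex 1.48 -4.007 -1.326
vertex 1.37 -3.628 -0.375
vertex 0.546 -3.737 -0.984
endloop
endfacet
facet normal -0.369 -0.873 -0.320
outer loop
vertex 1.48 -4.007 -1.326
vertex 0.546 -3.737 -0.984
vertex 0.829 -3.504 -1.947
endloop
endfacet
facet normal 0.178 -0.665 -0.725
outer loop
vertex 1.48 -4.007 -1.326
vertex 0.829 -3.504 -1.947
vertex 1.828 -3.251 -1.933
endloop
endfacet
facet normal 0.749 -0.589 -0.303
outer loop
vertex 1.48 -4.007 -1.326
vertex 1.828 -3.251 -1.933
vertex 2.162 -3.327 -0.961
endloop
endfacet
facet normal 0.626 -0.164 0.762
outer loop
vertex 1.37 -3.628 -0.375
vertex 2.162 -3.327 -0.961
vertex 1.651 -2.636 -0.393
endloop
endfacet
facet normal -0.493 -0.447 0.747
outer loop
vertex 0.546 -3.737 -0.984
vertex 1.37 -3.628 -0.375
vertex 0.652 -2.889 -0.407
endloop
endfacet
facet normal -0.868 -0.360 -0.342
outer loop
vertex 0.829 -3.504 -1.947
vertex 0.546 -3.737 -0.984
vertex 0.318 -2.813 -1.379
endloop
endfacet
facet normal 0.020 -0.024 -1.000
outer loop
vertex 1.828 -3.251 -1.933
vertex 0.829 -3.504 -1.947
vertex 1.11 -2.512 -1.965
endloop
endfacet
facet normal 0.944 0.097 -0.317
outer loop
vertex 2.162 -3.327 -0.961
vertex 1.828 -3.251 -1.933
vertex 1.934 -2.403 -1.356
endloop
endfacet

endsolid


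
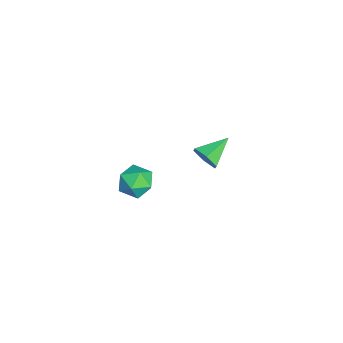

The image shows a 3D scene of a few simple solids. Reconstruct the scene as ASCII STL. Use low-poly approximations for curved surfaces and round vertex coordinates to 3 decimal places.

solid 
facet normal 0.622 -0.684 -0.381
outer loop
vertex -1.896 -0.25 -0.165
vertex -2.29 -0.301 -0.717
vertex -1.783 0.152 -0.702
endloop
endfacet
facet normal 0.452 0.666 0.594
outer loop
vertex -1.896 -0.25 -0.165
vertex -1.783 0.152 -0.702
vertex -3.13 0.621 -0.203
endloop
endfacet
facet normal 0.622 -0.684 -0.381
outer loop
vertex -1.783 0.152 -0.702
vertex -2.29 -0.301 -0.717
vertex -2.177 0.101 -1.254
endloop
endfacet
facet normal 0.233 0.939 -0.253
outer loop
vertex -1.783 0.152 -0.702
vertex -2.177 0.101 -1.254
vertex -3.13 0.621 -0.203
endloop
endfacet
facet normal 0.622 -0.684 -0.381
outer loop
vertex -2.177 0.101 -1.254
vertex -2.29 -0.301 -0.717
vertex -2.684 -0.352 -1.269
endloop
endfacet
facet normal -0.468 0.547 -0.695
outer loop
vertex -2.177 0.101 -1.254
vertex -2.684 -0.352 -1.269
vertex -3.13 0.621 -0.203
endloop
endfacet
facet normal 0.623 -0.683 -0.382
outer loop
vertex -2.684 -0.352 -1.269
vertex -2.29 -0.301 -0.717
vertex -2.796 -0.754 -0.733
endloop
endfacet
facet normal -0.950 -0.120 -0.288
outer loop
vertex -2.684 -0.352 -1.269
vertex -2.796 -0.754 -0.733
vertex -3.13 0.621 -0.203
endloop
endfacet
facet normal 0.623 -0.683 -0.381
outer loop
vertex -2.796 -0.754 -0.733
vertex -2.29 -0.301 -0.717
vertex -2.403 -0.703 -0.181
endloop
endfacet
facet normal -0.732 -0.393 0.557
outer loop
vertex -2.796 -0.754 -0.733
vertex -2.403 -0.703 -0.181
vertex -3.13 0.621 -0.203
endloop
endfacet
facet normal 0.623 -0.683 -0.381
outer loop
vertex -2.403 -0.703 -0.181
vertex -2.29 -0.301 -0.717
vertex -1.896 -0.25 -0.165
endloop
endfacet
facet normal -0.031 -0.000 1.000
outer loop
vertex -2.403 -0.703 -0.181
vertex -1.896 -0.25 -0.165
vertex -3.13 0.621 -0.203
endloop
endfacet
facet normal -0.901 0.361 0.241
outer loop
vertex 1.884 -2.682 2.711
vertex 1.984 -2.91 3.426
vertex 2.205 -2.217 3.215
endloop
endfacet
facet normal -0.609 0.737 -0.292
outer loop
vertex 1.884 -2.682 2.711
vertex 2.205 -2.217 3.215
vertex 2.484 -2.265 2.513
endloop
endfacet
facet normal -0.475 0.289 -0.831
outer loop
vertex 1.884 -2.682 2.711
vertex 2.484 -2.265 2.513
vertex 2.435 -2.987 2.29
endloop
endfacet
facet normal -0.684 -0.365 -0.631
outer loop
vertex 1.884 -2.682 2.711
vertex 2.435 -2.987 2.29
vertex 2.126 -3.385 2.855
endloop
endfacet
facet normal -0.947 -0.320 0.030
outer loop
vertex 1.884 -2.682 2.711
vertex 2.126 -3.385 2.855
vertex 1.984 -2.91 3.426
endloop
endfacet
facet normal 0.015 0.998 -0.062
outer loop
vertex 2.484 -2.265 2.513
vertex 2.205 -2.217 3.215
vertex 2.954 -2.235 3.105
endloop
endfacet
facet normal -0.458 0.389 0.799
outer loop
vertex 2.205 -2.217 3.215
vertex 1.984 -2.91 3.426
vertex 2.645 -2.633 3.67
endloop
endfacet
facet normal -0.533 -0.711 0.459
outer loop
vertex 1.984 -2.91 3.426
vertex 2.126 -3.385 2.855
vertex 2.596 -3.355 3.447
endloop
endfacet
facet normal -0.109 -0.784 -0.612
outer loop
vertex 2.126 -3.385 2.855
vertex 2.435 -2.987 2.29
vertex 2.875 -3.403 2.745
endloop
endfacet
facet normal 0.230 0.273 -0.934
outer loop
vertex 2.435 -2.987 2.29
vertex 2.484 -2.265 2.513
vertex 3.096 -2.71 2.534
endloop
endfacet
facet normal 0.684 0.365 0.631
outer loop
vertex 3.196 -2.938 3.249
vertex 2.954 -2.235 3.105
vertex 2.645 -2.633 3.67
endloop
endfacet
facet normal 0.475 -0.289 0.831
outer loop
vertex 3.196 -2.938 3.249
vertex 2.645 -2.633 3.67
vertex 2.596 -3.355 3.447
endloop
endfacet
facet normal 0.609 -0.737 0.292
outer loop
vertex 3.196 -2.938 3.249
vertex 2.596 -3.355 3.447
vertex 2.875 -3.403 2.745
endloop
endfacet
facet normal 0.901 -0.361 -0.241
outer loop
vertex 3.196 -2.938 3.249
vertex 2.875 -3.403 2.745
vertex 3.096 -2.71 2.534
endloop
endfacet
facet normal 0.947 0.320 -0.030
outer loop
vertex 3.196 -2.938 3.249
vertex 3.096 -2.71 2.534
vertex 2.954 -2.235 3.105
endloop
endfacet
facet normal 0.109 0.784 0.612
outer loop
vertex 2.645 -2.633 3.67
vertex 2.954 -2.235 3.105
vertex 2.205 -2.217 3.215
endloop
endfacet
facet normal -0.230 -0.273 0.934
outer loop
vertex 2.596 -3.355 3.447
vertex 2.645 -2.633 3.67
vertex 1.984 -2.91 3.426
endloop
endfacet
facet normal -0.015 -0.998 0.062
outer loop
vertex 2.875 -3.403 2.745
vertex 2.596 -3.355 3.447
vertex 2.126 -3.385 2.855
endloop
endfacet
facet normal 0.458 -0.389 -0.799
outer loop
vertex 3.096 -2.71 2.534
vertex 2.875 -3.403 2.745
vertex 2.435 -2.987 2.29
endloop
endfacet
facet normal 0.533 0.711 -0.459
outer loop
vertex 2.954 -2.235 3.105
vertex 3.096 -2.71 2.534
vertex 2.484 -2.265 2.513
endloop
endfacet

endsolid


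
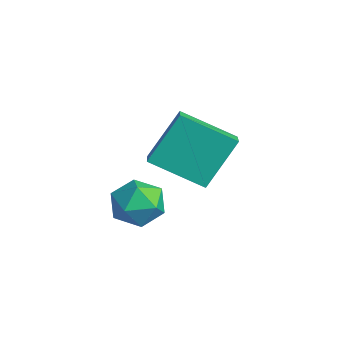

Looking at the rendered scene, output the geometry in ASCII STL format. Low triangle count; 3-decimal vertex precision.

solid 
facet normal -0.528 -0.714 0.460
outer loop
vertex -1.201 3.24 1.955
vertex -2.038 3.622 1.587
vertex -1.032 2.106 0.39
endloop
endfacet
facet normal 0.845 -0.386 0.371
outer loop
vertex -0.002 3.498 -0.507
vertex -1.201 3.24 1.955
vertex -1.032 2.106 0.39
endloop
endfacet
facet normal -0.528 -0.714 0.460
outer loop
vertex -1.032 2.106 0.39
vertex -2.038 3.622 1.587
vertex -1.868 2.488 0.022
endloop
endfacet
facet normal 0.088 -0.585 -0.806
outer loop
vertex -1.868 2.488 0.022
vertex -0.002 3.498 -0.507
vertex -1.032 2.106 0.39
endloop
endfacet
facet normal -0.088 0.585 0.807
outer loop
vertex -1.201 3.24 1.955
vertex -1.008 5.014 0.69
vertex -2.038 3.622 1.587
endloop
endfacet
facet normal 0.845 -0.385 0.371
outer loop
vertex -0.172 4.632 1.058
vertex -1.201 3.24 1.955
vertex -0.002 3.498 -0.507
endloop
endfacet
facet normal -0.088 0.585 0.807
outer loop
vertex -0.172 4.632 1.058
vertex -1.008 5.014 0.69
vertex -1.201 3.24 1.955
endloop
endfacet
facet normal -0.845 0.386 -0.371
outer loop
vertex -2.038 3.622 1.587
vertex -1.008 5.014 0.69
vertex -1.868 2.488 0.022
endloop
endfacet
facet normal 0.088 -0.585 -0.807
outer loop
vertex -0.839 3.88 -0.875
vertex -0.002 3.498 -0.507
vertex -1.868 2.488 0.022
endloop
endfacet
facet normal -0.845 0.386 -0.371
outer loop
vertex -1.868 2.488 0.022
vertex -1.008 5.014 0.69
vertex -0.839 3.88 -0.875
endloop
endfacet
facet normal 0.528 0.714 -0.460
outer loop
vertex -0.839 3.88 -0.875
vertex -0.172 4.632 1.058
vertex -0.002 3.498 -0.507
endloop
endfacet
facet normal 0.529 0.714 -0.460
outer loop
vertex -1.008 5.014 0.69
vertex -0.172 4.632 1.058
vertex -0.839 3.88 -0.875
endloop
endfacet
facet normal -0.956 0.285 0.077
outer loop
vertex 0.434 1.559 -0.013
vertex 0.179 0.714 -0.052
vertex 0.353 1.087 0.729
endloop
endfacet
facet normal -0.526 0.742 0.415
outer loop
vertex 0.434 1.559 -0.013
vertex 0.353 1.087 0.729
vertex 1.04 1.632 0.625
endloop
endfacet
facet normal -0.057 0.997 -0.060
outer loop
vertex 0.434 1.559 -0.013
vertex 1.04 1.632 0.625
vertex 1.291 1.595 -0.221
endloop
endfacet
facet normal -0.197 0.695 -0.691
outer loop
vertex 0.434 1.559 -0.013
vertex 1.291 1.595 -0.221
vertex 0.759 1.028 -0.64
endloop
endfacet
facet normal -0.753 0.255 -0.606
outer loop
vertex 0.434 1.559 -0.013
vertex 0.759 1.028 -0.64
vertex 0.179 0.714 -0.052
endloop
endfacet
facet normal -0.163 0.379 0.911
outer loop
vertex 1.04 1.632 0.625
vertex 0.353 1.087 0.729
vertex 1.161 0.832 0.98
endloop
endfacet
facet normal -0.858 -0.362 0.364
outer loop
vertex 0.353 1.087 0.729
vertex 0.179 0.714 -0.052
vertex 0.629 0.265 0.561
endloop
endfacet
facet normal -0.531 -0.410 -0.742
outer loop
vertex 0.179 0.714 -0.052
vertex 0.759 1.028 -0.64
vertex 0.88 0.228 -0.285
endloop
endfacet
facet normal 0.369 0.303 -0.879
outer loop
vertex 0.759 1.028 -0.64
vertex 1.291 1.595 -0.221
vertex 1.567 0.773 -0.389
endloop
endfacet
facet normal 0.595 0.791 0.142
outer loop
vertex 1.291 1.595 -0.221
vertex 1.04 1.632 0.625
vertex 1.741 1.146 0.392
endloop
endfacet
facet normal 0.197 -0.695 0.691
outer loop
vertex 1.486 0.301 0.353
vertex 1.161 0.832 0.98
vertex 0.629 0.265 0.561
endloop
endfacet
facet normal 0.057 -0.997 0.060
outer loop
vertex 1.486 0.301 0.353
vertex 0.629 0.265 0.561
vertex 0.88 0.228 -0.285
endloop
endfacet
facet normal 0.526 -0.742 -0.415
outer loop
vertex 1.486 0.301 0.353
vertex 0.88 0.228 -0.285
vertex 1.567 0.773 -0.389
endloop
endfacet
facet normal 0.956 -0.285 -0.077
outer loop
vertex 1.486 0.301 0.353
vertex 1.567 0.773 -0.389
vertex 1.741 1.146 0.392
endloop
endfacet
facet normal 0.753 -0.255 0.606
outer loop
vertex 1.486 0.301 0.353
vertex 1.741 1.146 0.392
vertex 1.161 0.832 0.98
endloop
endfacet
facet normal -0.369 -0.303 0.879
outer loop
vertex 0.629 0.265 0.561
vertex 1.161 0.832 0.98
vertex 0.353 1.087 0.729
endloop
endfacet
facet normal -0.595 -0.791 -0.142
outer loop
vertex 0.88 0.228 -0.285
vertex 0.629 0.265 0.561
vertex 0.179 0.714 -0.052
endloop
endfacet
facet normal 0.163 -0.379 -0.911
outer loop
vertex 1.567 0.773 -0.389
vertex 0.88 0.228 -0.285
vertex 0.759 1.028 -0.64
endloop
endfacet
facet normal 0.858 0.362 -0.364
outer loop
vertex 1.741 1.146 0.392
vertex 1.567 0.773 -0.389
vertex 1.291 1.595 -0.221
endloop
endfacet
facet normal 0.531 0.410 0.742
outer loop
vertex 1.161 0.832 0.98
vertex 1.741 1.146 0.392
vertex 1.04 1.632 0.625
endloop
endfacet

endsolid


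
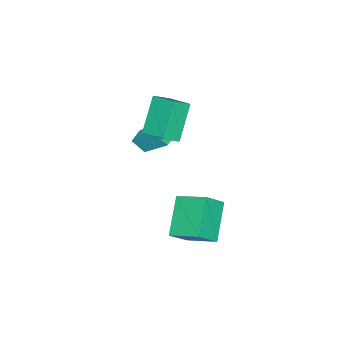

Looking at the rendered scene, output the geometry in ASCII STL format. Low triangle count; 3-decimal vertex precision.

solid 
facet normal -0.652 0.330 -0.683
outer loop
vertex -0.146 2.295 1.852
vertex -0.176 3.832 2.623
vertex 1.408 2.918 0.67
endloop
endfacet
facet normal 0.017 -0.894 -0.449
outer loop
vertex 2.216 2.508 1.517
vertex -0.146 2.295 1.852
vertex 1.408 2.918 0.67
endloop
endfacet
facet normal -0.651 0.330 -0.683
outer loop
vertex 1.408 2.918 0.67
vertex -0.176 3.832 2.623
vertex 1.379 4.455 1.441
endloop
endfacet
facet normal 0.759 0.304 -0.577
outer loop
vertex 1.379 4.455 1.441
vertex 2.216 2.508 1.517
vertex 1.408 2.918 0.67
endloop
endfacet
facet normal -0.759 -0.304 0.576
outer loop
vertex -0.146 2.295 1.852
vertex 0.632 3.422 3.47
vertex -0.176 3.832 2.623
endloop
endfacet
facet normal 0.017 -0.894 -0.449
outer loop
vertex 0.661 1.885 2.699
vertex -0.146 2.295 1.852
vertex 2.216 2.508 1.517
endloop
endfacet
facet normal -0.759 -0.303 0.576
outer loop
vertex 0.661 1.885 2.699
vertex 0.632 3.422 3.47
vertex -0.146 2.295 1.852
endloop
endfacet
facet normal -0.017 0.894 0.449
outer loop
vertex -0.176 3.832 2.623
vertex 0.632 3.422 3.47
vertex 1.379 4.455 1.441
endloop
endfacet
facet normal 0.759 0.304 -0.576
outer loop
vertex 2.186 4.045 2.288
vertex 2.216 2.508 1.517
vertex 1.379 4.455 1.441
endloop
endfacet
facet normal -0.017 0.894 0.449
outer loop
vertex 1.379 4.455 1.441
vertex 0.632 3.422 3.47
vertex 2.186 4.045 2.288
endloop
endfacet
facet normal 0.651 -0.330 0.683
outer loop
vertex 2.186 4.045 2.288
vertex 0.661 1.885 2.699
vertex 2.216 2.508 1.517
endloop
endfacet
facet normal 0.652 -0.330 0.683
outer loop
vertex 0.632 3.422 3.47
vertex 0.661 1.885 2.699
vertex 2.186 4.045 2.288
endloop
endfacet
facet normal -0.733 0.397 -0.553
outer loop
vertex -4.55 -1.87 3.733
vertex -4.214 -0.516 4.259
vertex -3.195 -1.587 2.141
endloop
endfacet
facet normal -0.226 -0.908 -0.353
outer loop
vertex -2.426 -2.004 2.721
vertex -4.55 -1.87 3.733
vertex -3.195 -1.587 2.141
endloop
endfacet
facet normal -0.733 0.397 -0.553
outer loop
vertex -3.195 -1.587 2.141
vertex -4.214 -0.516 4.259
vertex -2.859 -0.234 2.666
endloop
endfacet
facet normal 0.642 0.134 -0.755
outer loop
vertex -2.859 -0.234 2.666
vertex -2.426 -2.004 2.721
vertex -3.195 -1.587 2.141
endloop
endfacet
facet normal -0.642 -0.134 0.755
outer loop
vertex -4.55 -1.87 3.733
vertex -3.445 -0.933 4.839
vertex -4.214 -0.516 4.259
endloop
endfacet
facet normal -0.225 -0.908 -0.352
outer loop
vertex -3.781 -2.286 4.314
vertex -4.55 -1.87 3.733
vertex -2.426 -2.004 2.721
endloop
endfacet
facet normal -0.642 -0.133 0.755
outer loop
vertex -3.781 -2.286 4.314
vertex -3.445 -0.933 4.839
vertex -4.55 -1.87 3.733
endloop
endfacet
facet normal 0.226 0.908 0.353
outer loop
vertex -4.214 -0.516 4.259
vertex -3.445 -0.933 4.839
vertex -2.859 -0.234 2.666
endloop
endfacet
facet normal 0.642 0.134 -0.755
outer loop
vertex -2.09 -0.65 3.247
vertex -2.426 -2.004 2.721
vertex -2.859 -0.234 2.666
endloop
endfacet
facet normal 0.225 0.908 0.353
outer loop
vertex -2.859 -0.234 2.666
vertex -3.445 -0.933 4.839
vertex -2.09 -0.65 3.247
endloop
endfacet
facet normal 0.733 -0.397 0.553
outer loop
vertex -2.09 -0.65 3.247
vertex -3.781 -2.286 4.314
vertex -2.426 -2.004 2.721
endloop
endfacet
facet normal 0.733 -0.397 0.553
outer loop
vertex -3.445 -0.933 4.839
vertex -3.781 -2.286 4.314
vertex -2.09 -0.65 3.247
endloop
endfacet
facet normal -0.986 -0.106 0.128
outer loop
vertex -3.829 -1.795 2.444
vertex -3.98 -1.176 1.795
vertex -3.849 -3.093 1.213
endloop
endfacet
facet normal 0.166 -0.680 0.714
outer loop
vertex -3.02 -3.004 1.105
vertex -3.829 -1.795 2.444
vertex -3.849 -3.093 1.213
endloop
endfacet
facet normal -0.986 -0.106 0.127
outer loop
vertex -3.849 -3.093 1.213
vertex -3.98 -1.176 1.795
vertex -3.999 -2.474 0.563
endloop
endfacet
facet normal -0.012 -0.725 -0.688
outer loop
vertex -3.999 -2.474 0.563
vertex -3.02 -3.004 1.105
vertex -3.849 -3.093 1.213
endloop
endfacet
facet normal 0.012 0.725 0.689
outer loop
vertex -3.829 -1.795 2.444
vertex -3.151 -1.087 1.687
vertex -3.98 -1.176 1.795
endloop
endfacet
facet normal 0.165 -0.680 0.714
outer loop
vertex -3.001 -1.706 2.337
vertex -3.829 -1.795 2.444
vertex -3.02 -3.004 1.105
endloop
endfacet
facet normal 0.011 0.725 0.688
outer loop
vertex -3.001 -1.706 2.337
vertex -3.151 -1.087 1.687
vertex -3.829 -1.795 2.444
endloop
endfacet
facet normal -0.166 0.680 -0.714
outer loop
vertex -3.98 -1.176 1.795
vertex -3.151 -1.087 1.687
vertex -3.999 -2.474 0.563
endloop
endfacet
facet normal -0.011 -0.725 -0.689
outer loop
vertex -3.171 -2.385 0.456
vertex -3.02 -3.004 1.105
vertex -3.999 -2.474 0.563
endloop
endfacet
facet normal -0.165 0.680 -0.714
outer loop
vertex -3.999 -2.474 0.563
vertex -3.151 -1.087 1.687
vertex -3.171 -2.385 0.456
endloop
endfacet
facet normal 0.986 0.107 -0.128
outer loop
vertex -3.171 -2.385 0.456
vertex -3.001 -1.706 2.337
vertex -3.02 -3.004 1.105
endloop
endfacet
facet normal 0.986 0.105 -0.127
outer loop
vertex -3.151 -1.087 1.687
vertex -3.001 -1.706 2.337
vertex -3.171 -2.385 0.456
endloop
endfacet

endsolid


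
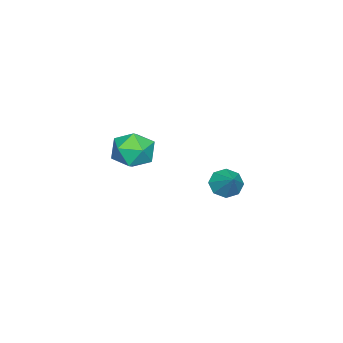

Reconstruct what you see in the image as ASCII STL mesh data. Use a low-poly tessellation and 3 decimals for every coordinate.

solid 
facet normal -0.939 -0.289 -0.188
outer loop
vertex -1.982 -2.322 -2.296
vertex -1.629 -3.5 -2.251
vertex -2.008 -2.932 -1.228
endloop
endfacet
facet normal -0.929 0.331 0.166
outer loop
vertex -1.982 -2.322 -2.296
vertex -2.008 -2.932 -1.228
vertex -1.601 -1.772 -1.263
endloop
endfacet
facet normal -0.557 0.801 -0.221
outer loop
vertex -1.982 -2.322 -2.296
vertex -1.601 -1.772 -1.263
vertex -0.97 -1.622 -2.309
endloop
endfacet
facet normal -0.336 0.471 -0.815
outer loop
vertex -1.982 -2.322 -2.296
vertex -0.97 -1.622 -2.309
vertex -0.987 -2.69 -2.919
endloop
endfacet
facet normal -0.572 -0.202 -0.795
outer loop
vertex -1.982 -2.322 -2.296
vertex -0.987 -2.69 -2.919
vertex -1.629 -3.5 -2.251
endloop
endfacet
facet normal -0.582 0.228 0.781
outer loop
vertex -1.601 -1.772 -1.263
vertex -2.008 -2.932 -1.228
vertex -1.013 -2.61 -0.581
endloop
endfacet
facet normal -0.598 -0.774 0.208
outer loop
vertex -2.008 -2.932 -1.228
vertex -1.629 -3.5 -2.251
vertex -1.03 -3.678 -1.191
endloop
endfacet
facet normal -0.006 -0.634 -0.774
outer loop
vertex -1.629 -3.5 -2.251
vertex -0.987 -2.69 -2.919
vertex -0.399 -3.528 -2.237
endloop
endfacet
facet normal 0.377 0.455 -0.807
outer loop
vertex -0.987 -2.69 -2.919
vertex -0.97 -1.622 -2.309
vertex 0.008 -2.368 -2.272
endloop
endfacet
facet normal 0.021 0.988 0.154
outer loop
vertex -0.97 -1.622 -2.309
vertex -1.601 -1.772 -1.263
vertex -0.371 -1.8 -1.249
endloop
endfacet
facet normal 0.336 -0.471 0.815
outer loop
vertex -0.018 -2.978 -1.204
vertex -1.013 -2.61 -0.581
vertex -1.03 -3.678 -1.191
endloop
endfacet
facet normal 0.557 -0.801 0.221
outer loop
vertex -0.018 -2.978 -1.204
vertex -1.03 -3.678 -1.191
vertex -0.399 -3.528 -2.237
endloop
endfacet
facet normal 0.929 -0.331 -0.166
outer loop
vertex -0.018 -2.978 -1.204
vertex -0.399 -3.528 -2.237
vertex 0.008 -2.368 -2.272
endloop
endfacet
facet normal 0.939 0.289 0.188
outer loop
vertex -0.018 -2.978 -1.204
vertex 0.008 -2.368 -2.272
vertex -0.371 -1.8 -1.249
endloop
endfacet
facet normal 0.572 0.202 0.795
outer loop
vertex -0.018 -2.978 -1.204
vertex -0.371 -1.8 -1.249
vertex -1.013 -2.61 -0.581
endloop
endfacet
facet normal -0.377 -0.455 0.807
outer loop
vertex -1.03 -3.678 -1.191
vertex -1.013 -2.61 -0.581
vertex -2.008 -2.932 -1.228
endloop
endfacet
facet normal -0.021 -0.988 -0.154
outer loop
vertex -0.399 -3.528 -2.237
vertex -1.03 -3.678 -1.191
vertex -1.629 -3.5 -2.251
endloop
endfacet
facet normal 0.582 -0.228 -0.781
outer loop
vertex 0.008 -2.368 -2.272
vertex -0.399 -3.528 -2.237
vertex -0.987 -2.69 -2.919
endloop
endfacet
facet normal 0.598 0.774 -0.208
outer loop
vertex -0.371 -1.8 -1.249
vertex 0.008 -2.368 -2.272
vertex -0.97 -1.622 -2.309
endloop
endfacet
facet normal 0.006 0.634 0.774
outer loop
vertex -1.013 -2.61 -0.581
vertex -0.371 -1.8 -1.249
vertex -1.601 -1.772 -1.263
endloop
endfacet
facet normal -0.592 -0.509 -0.625
outer loop
vertex 2.468 3.15 -1.362
vertex 1.792 3.484 -0.993
vertex 2.285 3.701 -1.637
endloop
endfacet
facet normal 0.943 0.169 -0.288
outer loop
vertex 2.468 3.15 -1.362
vertex 2.285 3.701 -1.637
vertex 2.668 4.236 -0.067
endloop
endfacet
facet normal -0.593 -0.508 -0.625
outer loop
vertex 2.285 3.701 -1.637
vertex 1.792 3.484 -0.993
vertex 1.813 4.125 -1.534
endloop
endfacet
facet normal 0.568 0.727 -0.386
outer loop
vertex 2.285 3.701 -1.637
vertex 1.813 4.125 -1.534
vertex 2.668 4.236 -0.067
endloop
endfacet
facet normal -0.592 -0.509 -0.625
outer loop
vertex 1.813 4.125 -1.534
vertex 1.792 3.484 -0.993
vertex 1.328 4.174 -1.115
endloop
endfacet
facet normal 0.024 0.996 -0.089
outer loop
vertex 1.813 4.125 -1.534
vertex 1.328 4.174 -1.115
vertex 2.668 4.236 -0.067
endloop
endfacet
facet normal -0.592 -0.509 -0.625
outer loop
vertex 1.328 4.174 -1.115
vertex 1.792 3.484 -0.993
vertex 1.115 3.818 -0.623
endloop
endfacet
facet normal -0.375 0.821 0.431
outer loop
vertex 1.328 4.174 -1.115
vertex 1.115 3.818 -0.623
vertex 2.668 4.236 -0.067
endloop
endfacet
facet normal -0.592 -0.509 -0.625
outer loop
vertex 1.115 3.818 -0.623
vertex 1.792 3.484 -0.993
vertex 1.298 3.267 -0.348
endloop
endfacet
facet normal -0.392 0.303 0.868
outer loop
vertex 1.115 3.818 -0.623
vertex 1.298 3.267 -0.348
vertex 2.668 4.236 -0.067
endloop
endfacet
facet normal -0.593 -0.507 -0.625
outer loop
vertex 1.298 3.267 -0.348
vertex 1.792 3.484 -0.993
vertex 1.77 2.842 -0.451
endloop
endfacet
facet normal -0.018 -0.255 0.967
outer loop
vertex 1.298 3.267 -0.348
vertex 1.77 2.842 -0.451
vertex 2.668 4.236 -0.067
endloop
endfacet
facet normal -0.592 -0.508 -0.626
outer loop
vertex 1.77 2.842 -0.451
vertex 1.792 3.484 -0.993
vertex 2.255 2.794 -0.871
endloop
endfacet
facet normal 0.527 -0.524 0.669
outer loop
vertex 1.77 2.842 -0.451
vertex 2.255 2.794 -0.871
vertex 2.668 4.236 -0.067
endloop
endfacet
facet normal -0.592 -0.508 -0.625
outer loop
vertex 2.255 2.794 -0.871
vertex 1.792 3.484 -0.993
vertex 2.468 3.15 -1.362
endloop
endfacet
facet normal 0.926 -0.348 0.149
outer loop
vertex 2.255 2.794 -0.871
vertex 2.468 3.15 -1.362
vertex 2.668 4.236 -0.067
endloop
endfacet

endsolid


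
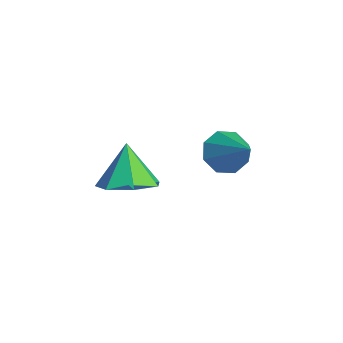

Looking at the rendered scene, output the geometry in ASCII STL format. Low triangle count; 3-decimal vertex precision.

solid 
facet normal -0.808 -0.110 -0.579
outer loop
vertex 2.644 0.311 0.202
vertex 2.166 0.218 0.886
vertex 2.412 0.87 0.419
endloop
endfacet
facet normal 0.763 0.483 -0.429
outer loop
vertex 2.644 0.311 0.202
vertex 2.412 0.87 0.419
vertex 3.514 0.402 1.854
endloop
endfacet
facet normal -0.807 -0.111 -0.580
outer loop
vertex 2.412 0.87 0.419
vertex 2.166 0.218 0.886
vertex 2.036 1.047 0.909
endloop
endfacet
facet normal 0.409 0.913 -0.016
outer loop
vertex 2.412 0.87 0.419
vertex 2.036 1.047 0.909
vertex 3.514 0.402 1.854
endloop
endfacet
facet normal -0.807 -0.111 -0.579
outer loop
vertex 2.036 1.047 0.909
vertex 2.166 0.218 0.886
vertex 1.736 0.738 1.386
endloop
endfacet
facet normal 0.013 0.835 0.549
outer loop
vertex 2.036 1.047 0.909
vertex 1.736 0.738 1.386
vertex 3.514 0.402 1.854
endloop
endfacet
facet normal -0.807 -0.111 -0.579
outer loop
vertex 1.736 0.738 1.386
vertex 2.166 0.218 0.886
vertex 1.688 0.124 1.57
endloop
endfacet
facet normal -0.191 0.295 0.936
outer loop
vertex 1.736 0.738 1.386
vertex 1.688 0.124 1.57
vertex 3.514 0.402 1.854
endloop
endfacet
facet normal -0.807 -0.111 -0.579
outer loop
vertex 1.688 0.124 1.57
vertex 2.166 0.218 0.886
vertex 1.92 -0.435 1.354
endloop
endfacet
facet normal -0.083 -0.389 0.917
outer loop
vertex 1.688 0.124 1.57
vertex 1.92 -0.435 1.354
vertex 3.514 0.402 1.854
endloop
endfacet
facet normal -0.808 -0.110 -0.579
outer loop
vertex 1.92 -0.435 1.354
vertex 2.166 0.218 0.886
vertex 2.296 -0.612 0.863
endloop
endfacet
facet normal 0.272 -0.820 0.504
outer loop
vertex 1.92 -0.435 1.354
vertex 2.296 -0.612 0.863
vertex 3.514 0.402 1.854
endloop
endfacet
facet normal -0.808 -0.110 -0.579
outer loop
vertex 2.296 -0.612 0.863
vertex 2.166 0.218 0.886
vertex 2.596 -0.303 0.386
endloop
endfacet
facet normal 0.667 -0.742 -0.061
outer loop
vertex 2.296 -0.612 0.863
vertex 2.596 -0.303 0.386
vertex 3.514 0.402 1.854
endloop
endfacet
facet normal -0.808 -0.110 -0.579
outer loop
vertex 2.596 -0.303 0.386
vertex 2.166 0.218 0.886
vertex 2.644 0.311 0.202
endloop
endfacet
facet normal 0.871 -0.202 -0.448
outer loop
vertex 2.596 -0.303 0.386
vertex 2.644 0.311 0.202
vertex 3.514 0.402 1.854
endloop
endfacet
facet normal 0.426 -0.136 -0.895
outer loop
vertex 0.16 -2.055 -1.632
vertex -0.8 -1.874 -2.116
vertex -0.024 -1.154 -1.856
endloop
endfacet
facet normal 0.550 0.306 0.777
outer loop
vertex 0.16 -2.055 -1.632
vertex -0.024 -1.154 -1.856
vertex -1.52 -1.646 -0.604
endloop
endfacet
facet normal 0.425 -0.135 -0.895
outer loop
vertex -0.024 -1.154 -1.856
vertex -0.8 -1.874 -2.116
vertex -0.793 -0.796 -2.275
endloop
endfacet
facet normal 0.131 0.859 0.494
outer loop
vertex -0.024 -1.154 -1.856
vertex -0.793 -0.796 -2.275
vertex -1.52 -1.646 -0.604
endloop
endfacet
facet normal 0.426 -0.135 -0.895
outer loop
vertex -0.793 -0.796 -2.275
vertex -0.8 -1.874 -2.116
vertex -1.567 -1.249 -2.575
endloop
endfacet
facet normal -0.547 0.818 0.178
outer loop
vertex -0.793 -0.796 -2.275
vertex -1.567 -1.249 -2.575
vertex -1.52 -1.646 -0.604
endloop
endfacet
facet normal 0.425 -0.135 -0.895
outer loop
vertex -1.567 -1.249 -2.575
vertex -0.8 -1.874 -2.116
vertex -1.764 -2.173 -2.529
endloop
endfacet
facet normal -0.975 0.211 0.066
outer loop
vertex -1.567 -1.249 -2.575
vertex -1.764 -2.173 -2.529
vertex -1.52 -1.646 -0.604
endloop
endfacet
facet normal 0.425 -0.135 -0.895
outer loop
vertex -1.764 -2.173 -2.529
vertex -0.8 -1.874 -2.116
vertex -1.235 -2.872 -2.172
endloop
endfacet
facet normal -0.829 -0.503 0.243
outer loop
vertex -1.764 -2.173 -2.529
vertex -1.235 -2.872 -2.172
vertex -1.52 -1.646 -0.604
endloop
endfacet
facet normal 0.425 -0.135 -0.895
outer loop
vertex -1.235 -2.872 -2.172
vertex -0.8 -1.874 -2.116
vertex -0.379 -2.819 -1.773
endloop
endfacet
facet normal -0.220 -0.788 0.576
outer loop
vertex -1.235 -2.872 -2.172
vertex -0.379 -2.819 -1.773
vertex -1.52 -1.646 -0.604
endloop
endfacet
facet normal 0.426 -0.135 -0.895
outer loop
vertex -0.379 -2.819 -1.773
vertex -0.8 -1.874 -2.116
vertex 0.16 -2.055 -1.632
endloop
endfacet
facet normal 0.394 -0.428 0.814
outer loop
vertex -0.379 -2.819 -1.773
vertex 0.16 -2.055 -1.632
vertex -1.52 -1.646 -0.604
endloop
endfacet

endsolid


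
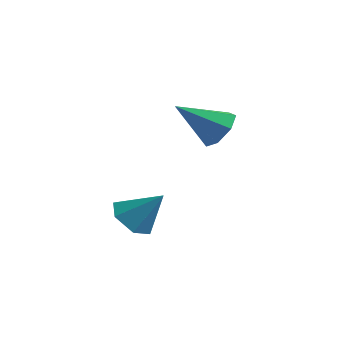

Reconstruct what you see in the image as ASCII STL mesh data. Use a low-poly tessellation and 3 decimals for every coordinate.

solid 
facet normal 0.669 0.429 -0.607
outer loop
vertex -0.052 3.808 2.944
vertex -0.534 3.597 2.264
vertex -0.562 4.313 2.739
endloop
endfacet
facet normal 0.018 0.392 0.920
outer loop
vertex -0.052 3.808 2.944
vertex -0.562 4.313 2.739
vertex -1.806 2.783 3.416
endloop
endfacet
facet normal 0.670 0.429 -0.606
outer loop
vertex -0.562 4.313 2.739
vertex -0.534 3.597 2.264
vertex -1.05 4.279 2.176
endloop
endfacet
facet normal -0.578 0.674 0.460
outer loop
vertex -0.562 4.313 2.739
vertex -1.05 4.279 2.176
vertex -1.806 2.783 3.416
endloop
endfacet
facet normal 0.670 0.428 -0.607
outer loop
vertex -1.05 4.279 2.176
vertex -0.534 3.597 2.264
vertex -1.15 3.731 1.679
endloop
endfacet
facet normal -0.929 0.326 -0.173
outer loop
vertex -1.05 4.279 2.176
vertex -1.15 3.731 1.679
vertex -1.806 2.783 3.416
endloop
endfacet
facet normal 0.669 0.429 -0.607
outer loop
vertex -1.15 3.731 1.679
vertex -0.534 3.597 2.264
vertex -0.786 3.082 1.622
endloop
endfacet
facet normal -0.772 -0.389 -0.504
outer loop
vertex -1.15 3.731 1.679
vertex -0.786 3.082 1.622
vertex -1.806 2.783 3.416
endloop
endfacet
facet normal 0.670 0.429 -0.607
outer loop
vertex -0.786 3.082 1.622
vertex -0.534 3.597 2.264
vertex -0.232 2.821 2.049
endloop
endfacet
facet normal -0.222 -0.933 -0.282
outer loop
vertex -0.786 3.082 1.622
vertex -0.232 2.821 2.049
vertex -1.806 2.783 3.416
endloop
endfacet
facet normal 0.670 0.429 -0.607
outer loop
vertex -0.232 2.821 2.049
vertex -0.534 3.597 2.264
vertex 0.094 3.144 2.637
endloop
endfacet
facet normal 0.303 -0.896 0.324
outer loop
vertex -0.232 2.821 2.049
vertex 0.094 3.144 2.637
vertex -1.806 2.783 3.416
endloop
endfacet
facet normal 0.669 0.428 -0.607
outer loop
vertex 0.094 3.144 2.637
vertex -0.534 3.597 2.264
vertex -0.052 3.808 2.944
endloop
endfacet
facet normal 0.410 -0.307 0.859
outer loop
vertex 0.094 3.144 2.637
vertex -0.052 3.808 2.944
vertex -1.806 2.783 3.416
endloop
endfacet
facet normal -0.629 -0.237 -0.740
outer loop
vertex -1.017 -0.405 -0.858
vertex -1.675 -0.433 -0.29
vertex -1.48 0.313 -0.694
endloop
endfacet
facet normal 0.785 0.564 -0.255
outer loop
vertex -1.017 -0.405 -0.858
vertex -1.48 0.313 -0.694
vertex -0.705 -0.067 0.85
endloop
endfacet
facet normal -0.629 -0.237 -0.740
outer loop
vertex -1.48 0.313 -0.694
vertex -1.675 -0.433 -0.29
vertex -2.138 0.285 -0.126
endloop
endfacet
facet normal 0.116 0.976 0.182
outer loop
vertex -1.48 0.313 -0.694
vertex -2.138 0.285 -0.126
vertex -0.705 -0.067 0.85
endloop
endfacet
facet normal -0.630 -0.237 -0.740
outer loop
vertex -2.138 0.285 -0.126
vertex -1.675 -0.433 -0.29
vertex -2.333 -0.46 0.279
endloop
endfacet
facet normal -0.392 0.516 0.761
outer loop
vertex -2.138 0.285 -0.126
vertex -2.333 -0.46 0.279
vertex -0.705 -0.067 0.85
endloop
endfacet
facet normal -0.630 -0.237 -0.740
outer loop
vertex -2.333 -0.46 0.279
vertex -1.675 -0.433 -0.29
vertex -1.869 -1.178 0.114
endloop
endfacet
facet normal -0.231 -0.357 0.905
outer loop
vertex -2.333 -0.46 0.279
vertex -1.869 -1.178 0.114
vertex -0.705 -0.067 0.85
endloop
endfacet
facet normal -0.629 -0.238 -0.740
outer loop
vertex -1.869 -1.178 0.114
vertex -1.675 -0.433 -0.29
vertex -1.211 -1.15 -0.454
endloop
endfacet
facet normal 0.437 -0.768 0.468
outer loop
vertex -1.869 -1.178 0.114
vertex -1.211 -1.15 -0.454
vertex -0.705 -0.067 0.85
endloop
endfacet
facet normal -0.629 -0.238 -0.740
outer loop
vertex -1.211 -1.15 -0.454
vertex -1.675 -0.433 -0.29
vertex -1.017 -0.405 -0.858
endloop
endfacet
facet normal 0.945 -0.307 -0.112
outer loop
vertex -1.211 -1.15 -0.454
vertex -1.017 -0.405 -0.858
vertex -0.705 -0.067 0.85
endloop
endfacet

endsolid


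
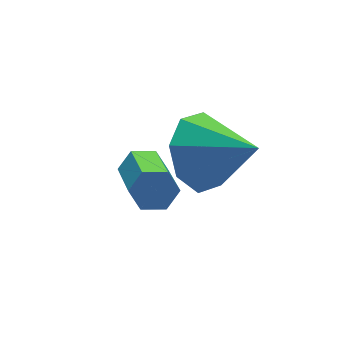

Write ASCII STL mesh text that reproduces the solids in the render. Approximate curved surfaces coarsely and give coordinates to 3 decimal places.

solid 
facet normal 0.289 0.822 -0.490
outer loop
vertex -1.423 1.515 -1.832
vertex -1.805 1.421 -2.215
vertex -1.927 1.727 -1.774
endloop
endfacet
facet normal 0.276 0.419 0.865
outer loop
vertex -1.423 1.515 -1.832
vertex -1.927 1.727 -1.774
vertex -1.972 -0.047 -0.901
endloop
endfacet
facet normal 0.273 0.419 0.866
outer loop
vertex -1.972 -0.047 -0.901
vertex -1.927 1.727 -1.774
vertex -2.476 0.164 -0.844
endloop
endfacet
facet normal -0.289 -0.823 0.490
outer loop
vertex -1.972 -0.047 -0.901
vertex -2.476 0.164 -0.844
vertex -2.355 -0.141 -1.285
endloop
endfacet
facet normal 0.290 0.822 -0.490
outer loop
vertex -1.927 1.727 -1.774
vertex -1.805 1.421 -2.215
vertex -2.31 1.633 -2.158
endloop
endfacet
facet normal -0.658 0.542 0.523
outer loop
vertex -1.927 1.727 -1.774
vertex -2.31 1.633 -2.158
vertex -2.476 0.164 -0.844
endloop
endfacet
facet normal -0.657 0.543 0.524
outer loop
vertex -2.476 0.164 -0.844
vertex -2.31 1.633 -2.158
vertex -2.859 0.07 -1.227
endloop
endfacet
facet normal -0.288 -0.823 0.490
outer loop
vertex -2.476 0.164 -0.844
vertex -2.859 0.07 -1.227
vertex -2.355 -0.141 -1.285
endloop
endfacet
facet normal 0.290 0.822 -0.490
outer loop
vertex -2.31 1.633 -2.158
vertex -1.805 1.421 -2.215
vertex -2.188 1.327 -2.599
endloop
endfacet
facet normal -0.931 0.123 -0.343
outer loop
vertex -2.31 1.633 -2.158
vertex -2.188 1.327 -2.599
vertex -2.859 0.07 -1.227
endloop
endfacet
facet normal -0.931 0.123 -0.343
outer loop
vertex -2.859 0.07 -1.227
vertex -2.188 1.327 -2.599
vertex -2.737 -0.235 -1.668
endloop
endfacet
facet normal -0.288 -0.823 0.489
outer loop
vertex -2.859 0.07 -1.227
vertex -2.737 -0.235 -1.668
vertex -2.355 -0.141 -1.285
endloop
endfacet
facet normal 0.289 0.823 -0.490
outer loop
vertex -2.188 1.327 -2.599
vertex -1.805 1.421 -2.215
vertex -1.684 1.116 -2.656
endloop
endfacet
facet normal -0.274 -0.420 -0.865
outer loop
vertex -2.188 1.327 -2.599
vertex -1.684 1.116 -2.656
vertex -2.737 -0.235 -1.668
endloop
endfacet
facet normal -0.276 -0.418 -0.866
outer loop
vertex -2.737 -0.235 -1.668
vertex -1.684 1.116 -2.656
vertex -2.233 -0.447 -1.726
endloop
endfacet
facet normal -0.289 -0.822 0.490
outer loop
vertex -2.737 -0.235 -1.668
vertex -2.233 -0.447 -1.726
vertex -2.355 -0.141 -1.285
endloop
endfacet
facet normal 0.288 0.823 -0.490
outer loop
vertex -1.684 1.116 -2.656
vertex -1.805 1.421 -2.215
vertex -1.301 1.21 -2.273
endloop
endfacet
facet normal 0.657 -0.542 -0.524
outer loop
vertex -1.684 1.116 -2.656
vertex -1.301 1.21 -2.273
vertex -2.233 -0.447 -1.726
endloop
endfacet
facet normal 0.657 -0.542 -0.523
outer loop
vertex -2.233 -0.447 -1.726
vertex -1.301 1.21 -2.273
vertex -1.85 -0.353 -1.342
endloop
endfacet
facet normal -0.290 -0.822 0.490
outer loop
vertex -2.233 -0.447 -1.726
vertex -1.85 -0.353 -1.342
vertex -2.355 -0.141 -1.285
endloop
endfacet
facet normal 0.288 0.823 -0.489
outer loop
vertex -1.301 1.21 -2.273
vertex -1.805 1.421 -2.215
vertex -1.423 1.515 -1.832
endloop
endfacet
facet normal 0.931 -0.123 0.343
outer loop
vertex -1.301 1.21 -2.273
vertex -1.423 1.515 -1.832
vertex -1.85 -0.353 -1.342
endloop
endfacet
facet normal 0.931 -0.123 0.343
outer loop
vertex -1.85 -0.353 -1.342
vertex -1.423 1.515 -1.832
vertex -1.972 -0.047 -0.901
endloop
endfacet
facet normal -0.290 -0.822 0.490
outer loop
vertex -1.85 -0.353 -1.342
vertex -1.972 -0.047 -0.901
vertex -2.355 -0.141 -1.285
endloop
endfacet
facet normal -0.453 0.728 -0.515
outer loop
vertex -1.045 0.109 0.592
vertex -1.489 -0.57 0.023
vertex -1.715 -0.111 0.871
endloop
endfacet
facet normal 0.333 0.163 0.929
outer loop
vertex -1.045 0.109 0.592
vertex -1.715 -0.111 0.871
vertex -0.791 -1.69 0.817
endloop
endfacet
facet normal -0.453 0.728 -0.515
outer loop
vertex -1.715 -0.111 0.871
vertex -1.489 -0.57 0.023
vertex -2.252 -0.599 0.653
endloop
endfacet
facet normal -0.234 -0.170 0.957
outer loop
vertex -1.715 -0.111 0.871
vertex -2.252 -0.599 0.653
vertex -0.791 -1.69 0.817
endloop
endfacet
facet normal -0.453 0.728 -0.515
outer loop
vertex -2.252 -0.599 0.653
vertex -1.489 -0.57 0.023
vertex -2.342 -1.07 0.066
endloop
endfacet
facet normal -0.529 -0.621 0.579
outer loop
vertex -2.252 -0.599 0.653
vertex -2.342 -1.07 0.066
vertex -0.791 -1.69 0.817
endloop
endfacet
facet normal -0.452 0.728 -0.516
outer loop
vertex -2.342 -1.07 0.066
vertex -1.489 -0.57 0.023
vertex -1.932 -1.248 -0.545
endloop
endfacet
facet normal -0.378 -0.926 0.016
outer loop
vertex -2.342 -1.07 0.066
vertex -1.932 -1.248 -0.545
vertex -0.791 -1.69 0.817
endloop
endfacet
facet normal -0.453 0.728 -0.516
outer loop
vertex -1.932 -1.248 -0.545
vertex -1.489 -0.57 0.023
vertex -1.262 -1.029 -0.824
endloop
endfacet
facet normal 0.129 -0.906 -0.402
outer loop
vertex -1.932 -1.248 -0.545
vertex -1.262 -1.029 -0.824
vertex -0.791 -1.69 0.817
endloop
endfacet
facet normal -0.453 0.727 -0.516
outer loop
vertex -1.262 -1.029 -0.824
vertex -1.489 -0.57 0.023
vertex -0.725 -0.54 -0.606
endloop
endfacet
facet normal 0.697 -0.573 -0.431
outer loop
vertex -1.262 -1.029 -0.824
vertex -0.725 -0.54 -0.606
vertex -0.791 -1.69 0.817
endloop
endfacet
facet normal -0.453 0.728 -0.515
outer loop
vertex -0.725 -0.54 -0.606
vertex -1.489 -0.57 0.023
vertex -0.635 -0.069 -0.02
endloop
endfacet
facet normal 0.991 -0.123 -0.053
outer loop
vertex -0.725 -0.54 -0.606
vertex -0.635 -0.069 -0.02
vertex -0.791 -1.69 0.817
endloop
endfacet
facet normal -0.453 0.728 -0.515
outer loop
vertex -0.635 -0.069 -0.02
vertex -1.489 -0.57 0.023
vertex -1.045 0.109 0.592
endloop
endfacet
facet normal 0.841 0.182 0.510
outer loop
vertex -0.635 -0.069 -0.02
vertex -1.045 0.109 0.592
vertex -0.791 -1.69 0.817
endloop
endfacet

endsolid
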